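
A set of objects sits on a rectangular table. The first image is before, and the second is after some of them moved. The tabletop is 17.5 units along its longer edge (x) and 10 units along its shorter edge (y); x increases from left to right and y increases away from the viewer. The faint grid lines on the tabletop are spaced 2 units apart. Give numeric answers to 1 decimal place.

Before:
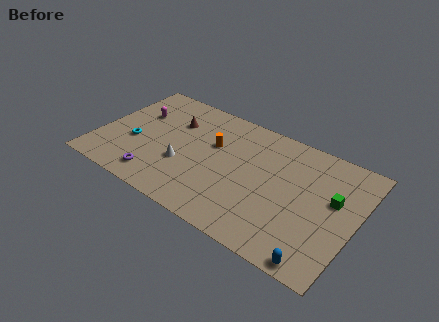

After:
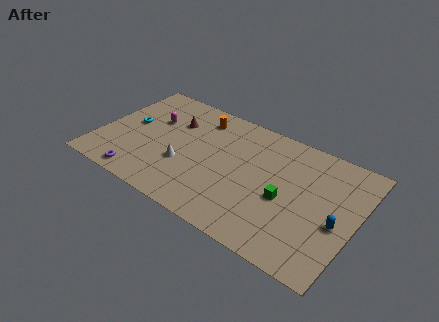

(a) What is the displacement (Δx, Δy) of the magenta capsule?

(1.1, -0.1)

From the two frames, the magenta capsule sits at roughly (2.2, 6.6) before and (3.3, 6.5) after.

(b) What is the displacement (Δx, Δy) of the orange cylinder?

(-1.3, 1.9)

From the two frames, the orange cylinder sits at roughly (7.6, 6.3) before and (6.3, 8.2) after.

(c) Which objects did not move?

the white cone and the brown cone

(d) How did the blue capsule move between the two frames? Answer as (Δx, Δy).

(0.7, 3.4)

From the two frames, the blue capsule sits at roughly (15.7, 0.8) before and (16.4, 4.2) after.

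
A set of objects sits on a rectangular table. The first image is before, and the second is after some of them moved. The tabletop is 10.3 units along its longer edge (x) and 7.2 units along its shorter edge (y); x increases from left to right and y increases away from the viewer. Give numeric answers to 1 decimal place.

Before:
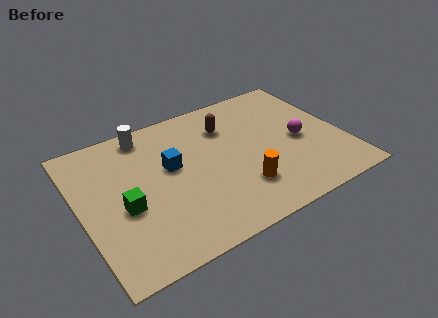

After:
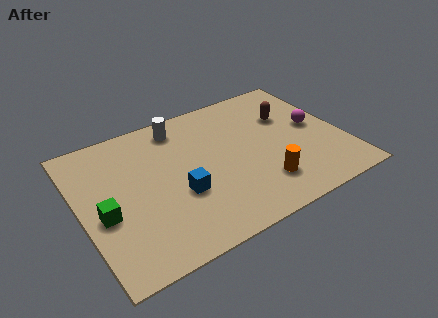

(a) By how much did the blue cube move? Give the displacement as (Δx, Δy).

(0.1, -1.5)

From the two frames, the blue cube sits at roughly (3.6, 4.2) before and (3.7, 2.7) after.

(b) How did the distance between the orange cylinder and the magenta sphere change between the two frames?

+0.3

Before: roughly 3.0 units apart; after: 3.3. That's 0.3 units further apart.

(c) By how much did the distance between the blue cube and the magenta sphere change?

+0.6

The distance was about 5.1 in the first image and 5.7 in the second, so they moved 0.6 units further apart.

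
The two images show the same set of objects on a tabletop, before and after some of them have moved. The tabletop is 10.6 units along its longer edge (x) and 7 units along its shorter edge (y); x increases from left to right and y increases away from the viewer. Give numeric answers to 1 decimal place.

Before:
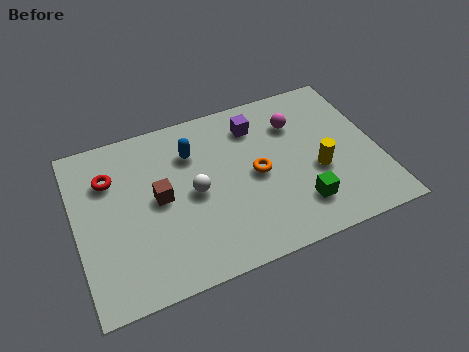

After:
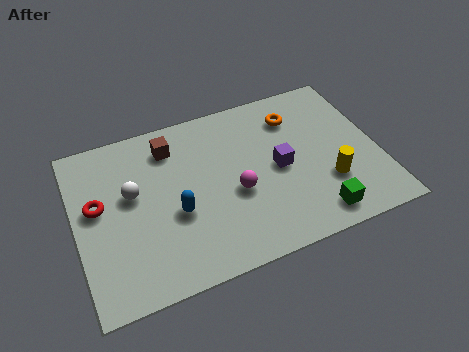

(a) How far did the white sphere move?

2.2

From (4.1, 3.4) to (2.0, 4.1), the white sphere covered √(2.1² + 0.7²) ≈ 2.2 units.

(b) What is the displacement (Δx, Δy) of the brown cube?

(0.6, 2.0)

The brown cube was at about (2.9, 3.6) and moved to about (3.5, 5.6).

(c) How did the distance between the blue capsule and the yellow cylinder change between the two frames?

+0.5

They were about 4.8 units apart before and 5.3 after — 0.5 units further apart.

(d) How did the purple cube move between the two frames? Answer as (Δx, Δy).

(0.6, -2.1)

From the two frames, the purple cube sits at roughly (6.5, 5.5) before and (7.1, 3.4) after.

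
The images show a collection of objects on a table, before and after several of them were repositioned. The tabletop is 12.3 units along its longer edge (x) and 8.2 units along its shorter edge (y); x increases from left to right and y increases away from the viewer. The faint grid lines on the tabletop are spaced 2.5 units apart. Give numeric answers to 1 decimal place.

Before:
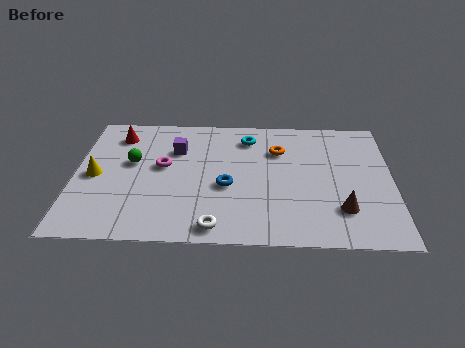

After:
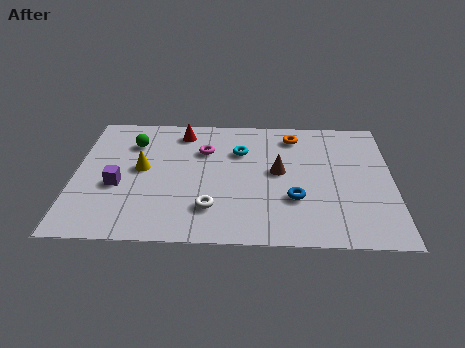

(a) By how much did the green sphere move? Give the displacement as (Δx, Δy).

(0.0, 1.3)

The green sphere was at about (2.2, 4.8) and moved to about (2.2, 6.1).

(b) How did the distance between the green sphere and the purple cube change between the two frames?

+0.9

Before: roughly 1.9 units apart; after: 2.8. That's 0.9 units further apart.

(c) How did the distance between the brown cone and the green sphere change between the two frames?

-2.6

Before: roughly 8.5 units apart; after: 5.9. That's 2.6 units closer together.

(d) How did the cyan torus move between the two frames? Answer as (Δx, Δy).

(-0.3, -0.9)

The cyan torus was at about (6.7, 6.6) and moved to about (6.4, 5.7).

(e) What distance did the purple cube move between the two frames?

3.3

From (3.9, 5.7) to (1.7, 3.3), the purple cube covered √(2.2² + 2.4²) ≈ 3.3 units.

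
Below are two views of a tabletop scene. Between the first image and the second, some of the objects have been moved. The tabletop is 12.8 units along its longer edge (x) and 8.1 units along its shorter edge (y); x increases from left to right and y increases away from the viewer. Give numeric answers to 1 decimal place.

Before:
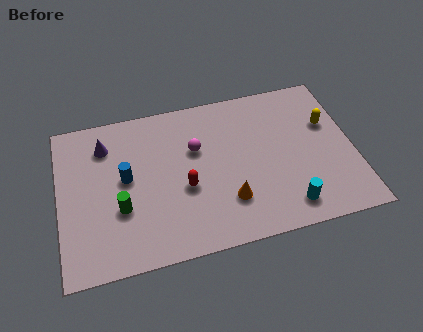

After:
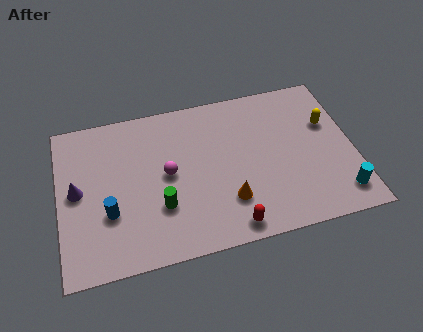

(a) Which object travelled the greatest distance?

the red capsule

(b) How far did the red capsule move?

3.0

From (5.4, 3.3) to (7.2, 0.9), the red capsule covered √(1.8² + 2.4²) ≈ 3.0 units.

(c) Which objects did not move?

the yellow capsule and the orange cone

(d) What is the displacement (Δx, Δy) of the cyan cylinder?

(2.3, 0.1)

The cyan cylinder was at about (9.7, 1.3) and moved to about (12.0, 1.4).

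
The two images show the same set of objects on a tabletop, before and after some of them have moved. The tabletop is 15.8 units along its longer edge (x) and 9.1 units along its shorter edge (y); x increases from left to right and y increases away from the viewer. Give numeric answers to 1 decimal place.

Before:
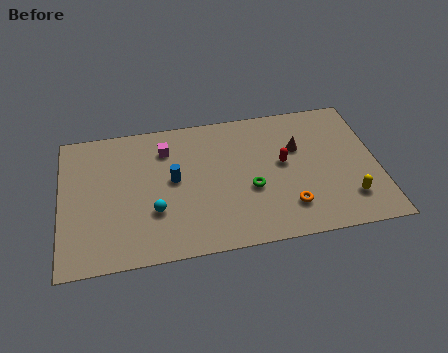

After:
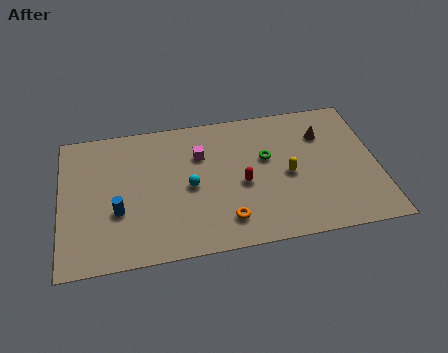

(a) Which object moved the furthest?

the yellow capsule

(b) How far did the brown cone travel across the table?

1.5

The brown cone moved from about (11.9, 5.9) to (13.2, 6.6), a distance of √(1.3² + 0.7²) ≈ 1.5.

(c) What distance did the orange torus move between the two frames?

3.1

The orange torus moved from about (11.2, 2.1) to (8.1, 1.8), a distance of √(3.1² + 0.3²) ≈ 3.1.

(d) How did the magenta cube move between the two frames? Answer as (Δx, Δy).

(1.7, -0.7)

From the two frames, the magenta cube sits at roughly (5.3, 7.0) before and (7.0, 6.3) after.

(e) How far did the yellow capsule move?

3.6

The yellow capsule was near (14.2, 2.1) before and (11.3, 4.2) after, so it travelled √(2.9² + 2.1²) ≈ 3.6 units.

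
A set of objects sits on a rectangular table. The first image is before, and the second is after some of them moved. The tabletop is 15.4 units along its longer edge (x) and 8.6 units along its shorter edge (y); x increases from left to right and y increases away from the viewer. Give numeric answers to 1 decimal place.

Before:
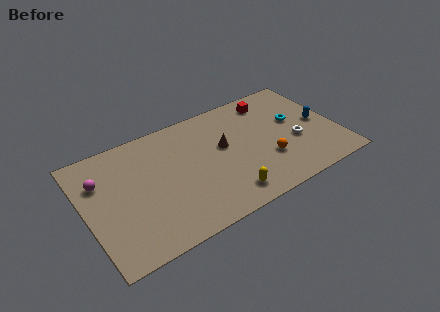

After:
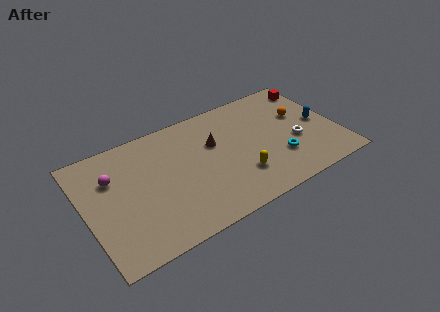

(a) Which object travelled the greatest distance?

the orange sphere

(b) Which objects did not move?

the blue capsule and the white torus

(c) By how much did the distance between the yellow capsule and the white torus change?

-1.3

The distance was about 5.1 in the first image and 3.8 in the second, so they moved 1.3 units closer together.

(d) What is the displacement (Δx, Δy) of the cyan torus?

(-1.4, -2.4)

The cyan torus was at about (13.0, 5.0) and moved to about (11.6, 2.6).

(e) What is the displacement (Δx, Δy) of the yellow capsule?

(1.0, 1.0)

The yellow capsule started near (8.1, 1.4) and ended near (9.1, 2.4).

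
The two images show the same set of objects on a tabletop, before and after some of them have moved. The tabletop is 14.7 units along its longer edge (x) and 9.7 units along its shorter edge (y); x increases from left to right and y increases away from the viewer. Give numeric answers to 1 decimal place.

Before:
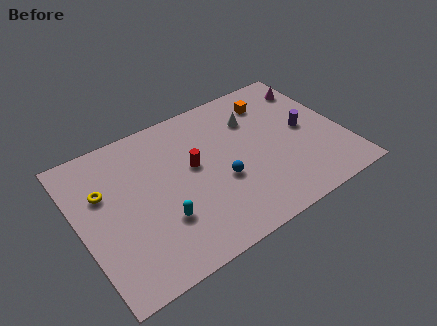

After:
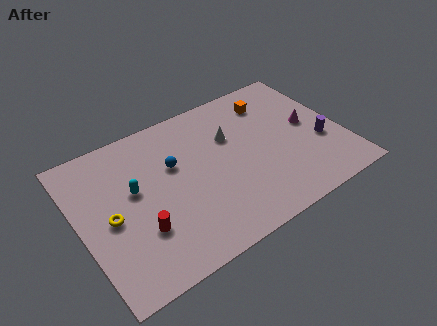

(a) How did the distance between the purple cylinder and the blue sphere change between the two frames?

+3.3

The distance was about 5.1 in the first image and 8.4 in the second, so they moved 3.3 units further apart.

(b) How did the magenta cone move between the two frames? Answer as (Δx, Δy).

(-0.7, -2.6)

From the two frames, the magenta cone sits at roughly (13.7, 7.7) before and (13.0, 5.1) after.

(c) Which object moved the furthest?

the red cylinder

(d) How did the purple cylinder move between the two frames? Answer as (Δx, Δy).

(0.7, -1.3)

The purple cylinder was at about (12.7, 4.9) and moved to about (13.4, 3.6).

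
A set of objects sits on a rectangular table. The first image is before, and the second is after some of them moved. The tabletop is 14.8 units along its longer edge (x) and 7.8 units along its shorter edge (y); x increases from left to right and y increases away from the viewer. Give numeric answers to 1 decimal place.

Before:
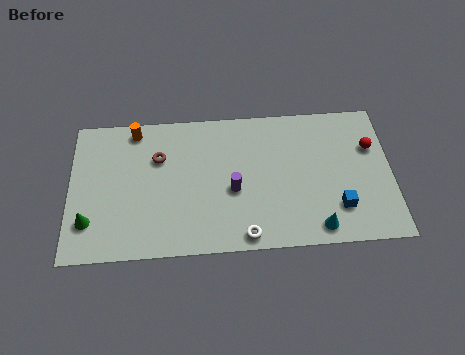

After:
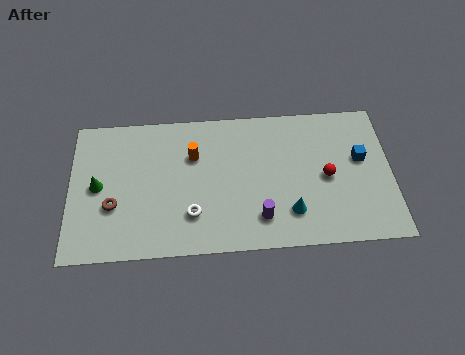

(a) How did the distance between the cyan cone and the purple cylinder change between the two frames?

-3.0

The distance was about 4.4 in the first image and 1.4 in the second, so they moved 3.0 units closer together.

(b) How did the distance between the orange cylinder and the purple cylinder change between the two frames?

-1.1

The distance was about 5.8 in the first image and 4.7 in the second, so they moved 1.1 units closer together.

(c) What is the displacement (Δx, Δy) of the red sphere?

(-2.1, -1.5)

The red sphere was at about (13.9, 5.2) and moved to about (11.8, 3.7).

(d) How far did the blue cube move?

2.8

The blue cube was near (12.3, 2.0) before and (13.4, 4.6) after, so it travelled √(1.1² + 2.6²) ≈ 2.8 units.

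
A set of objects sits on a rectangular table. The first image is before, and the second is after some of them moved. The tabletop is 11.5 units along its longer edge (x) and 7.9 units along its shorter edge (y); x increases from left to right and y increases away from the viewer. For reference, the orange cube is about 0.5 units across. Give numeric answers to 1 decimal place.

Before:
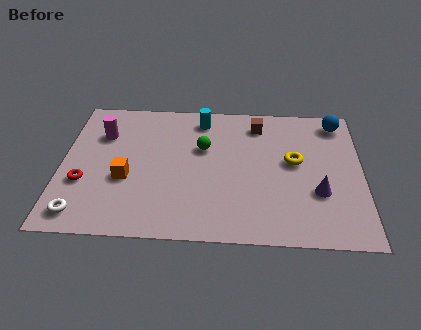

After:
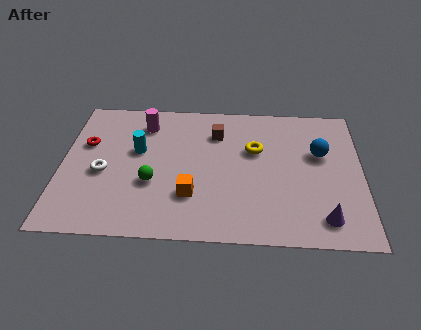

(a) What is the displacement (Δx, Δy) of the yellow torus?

(-1.5, 0.6)

From the two frames, the yellow torus sits at roughly (8.9, 4.4) before and (7.4, 5.0) after.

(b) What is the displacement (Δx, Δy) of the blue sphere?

(-0.7, -1.9)

The blue sphere was at about (10.6, 6.8) and moved to about (9.9, 4.9).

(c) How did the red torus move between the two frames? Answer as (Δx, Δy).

(0.0, 2.2)

From the two frames, the red torus sits at roughly (0.9, 2.8) before and (0.9, 5.0) after.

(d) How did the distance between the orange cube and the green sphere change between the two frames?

-1.9

The distance was about 3.5 in the first image and 1.6 in the second, so they moved 1.9 units closer together.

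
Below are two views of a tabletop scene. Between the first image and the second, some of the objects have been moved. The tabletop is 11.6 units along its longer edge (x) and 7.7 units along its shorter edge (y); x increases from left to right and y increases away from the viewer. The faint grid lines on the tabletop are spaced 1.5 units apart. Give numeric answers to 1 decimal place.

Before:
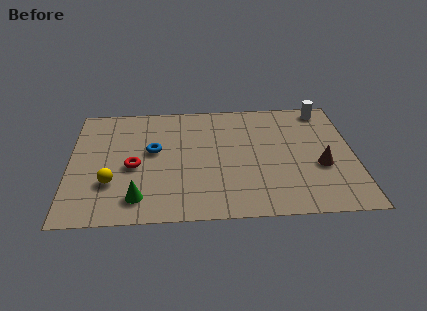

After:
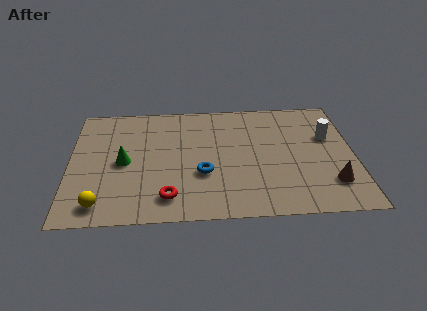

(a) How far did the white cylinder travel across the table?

1.9

The white cylinder was near (10.5, 6.8) before and (10.6, 4.9) after, so it travelled √(0.1² + 1.9²) ≈ 1.9 units.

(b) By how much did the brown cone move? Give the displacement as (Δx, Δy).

(0.4, -1.1)

The brown cone was at about (10.2, 3.0) and moved to about (10.6, 1.9).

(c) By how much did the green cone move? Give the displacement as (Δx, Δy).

(-0.6, 2.3)

The green cone started near (2.8, 1.4) and ended near (2.2, 3.7).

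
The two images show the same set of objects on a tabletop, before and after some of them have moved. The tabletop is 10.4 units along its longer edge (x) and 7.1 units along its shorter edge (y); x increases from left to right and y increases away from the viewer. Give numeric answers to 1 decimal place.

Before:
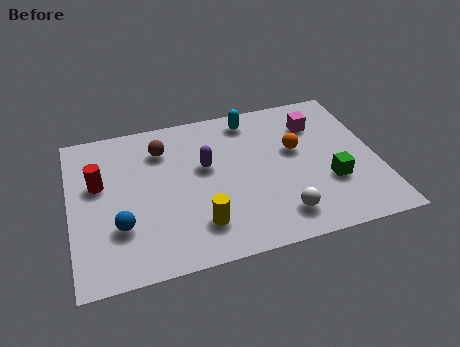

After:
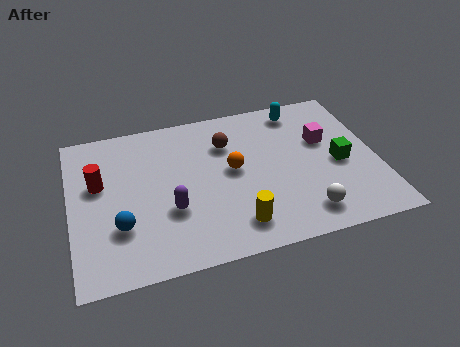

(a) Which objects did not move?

the blue sphere and the red cylinder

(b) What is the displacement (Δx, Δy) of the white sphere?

(0.8, -0.1)

The white sphere started near (6.9, 1.3) and ended near (7.7, 1.2).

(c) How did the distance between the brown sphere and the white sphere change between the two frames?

-1.0

The distance was about 5.5 in the first image and 4.5 in the second, so they moved 1.0 units closer together.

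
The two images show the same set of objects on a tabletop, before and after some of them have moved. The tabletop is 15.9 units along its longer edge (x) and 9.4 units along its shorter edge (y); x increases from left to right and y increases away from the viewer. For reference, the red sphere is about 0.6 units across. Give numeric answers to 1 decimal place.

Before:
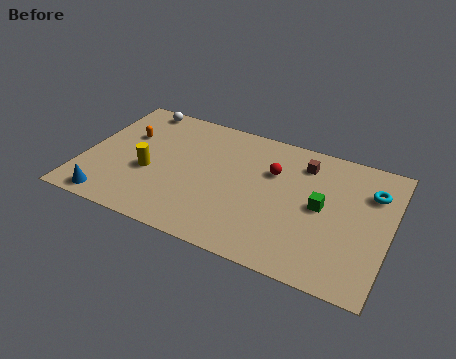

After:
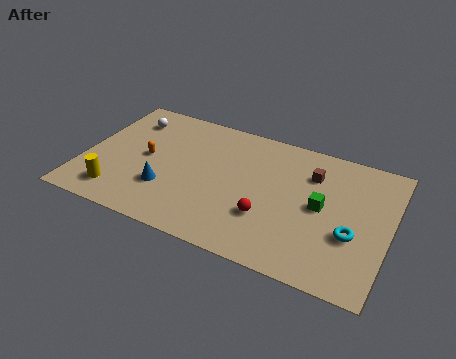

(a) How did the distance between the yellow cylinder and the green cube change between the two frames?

+1.8

The distance was about 9.0 in the first image and 10.8 in the second, so they moved 1.8 units further apart.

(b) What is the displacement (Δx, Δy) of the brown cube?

(0.5, -0.6)

The brown cube started near (11.2, 7.5) and ended near (11.7, 6.9).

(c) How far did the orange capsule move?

1.8

From (2.0, 6.1) to (3.2, 4.8), the orange capsule covered √(1.2² + 1.3²) ≈ 1.8 units.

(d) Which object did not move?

the green cube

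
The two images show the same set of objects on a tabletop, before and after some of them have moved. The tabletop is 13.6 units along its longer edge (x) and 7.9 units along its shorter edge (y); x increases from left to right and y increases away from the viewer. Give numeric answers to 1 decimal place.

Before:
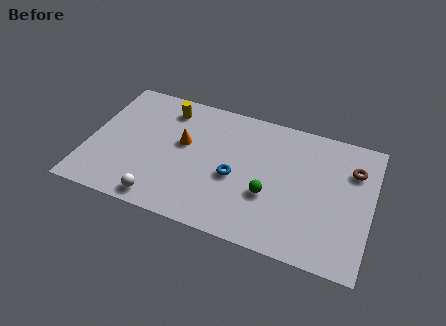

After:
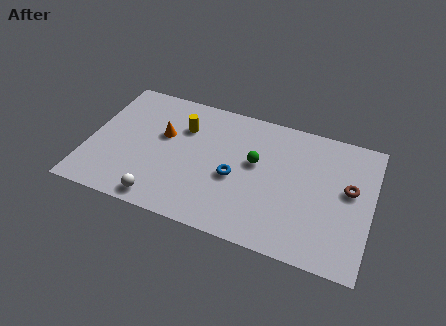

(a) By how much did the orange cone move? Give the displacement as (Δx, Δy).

(-1.0, 0.2)

The orange cone was at about (4.5, 4.6) and moved to about (3.5, 4.8).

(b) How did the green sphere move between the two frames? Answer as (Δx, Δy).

(-0.8, 1.7)

The green sphere started near (8.8, 2.9) and ended near (8.0, 4.6).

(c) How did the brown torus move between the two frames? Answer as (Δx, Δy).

(-0.1, -1.2)

The brown torus was at about (12.6, 5.7) and moved to about (12.5, 4.5).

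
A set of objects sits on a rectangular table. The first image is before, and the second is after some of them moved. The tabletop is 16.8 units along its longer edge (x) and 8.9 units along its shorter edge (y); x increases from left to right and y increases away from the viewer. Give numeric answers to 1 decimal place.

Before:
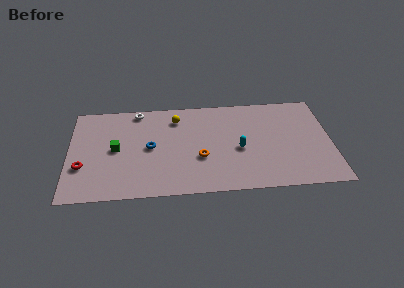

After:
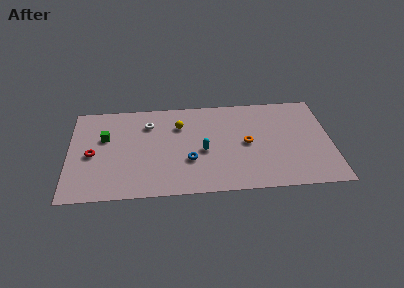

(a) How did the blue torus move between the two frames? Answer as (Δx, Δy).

(2.5, -1.4)

The blue torus was at about (5.2, 4.5) and moved to about (7.7, 3.1).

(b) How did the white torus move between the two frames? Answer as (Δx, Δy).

(0.7, -1.3)

The white torus started near (4.4, 8.0) and ended near (5.1, 6.7).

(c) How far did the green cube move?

1.3

The green cube moved from about (3.0, 4.5) to (2.3, 5.6), a distance of √(0.7² + 1.1²) ≈ 1.3.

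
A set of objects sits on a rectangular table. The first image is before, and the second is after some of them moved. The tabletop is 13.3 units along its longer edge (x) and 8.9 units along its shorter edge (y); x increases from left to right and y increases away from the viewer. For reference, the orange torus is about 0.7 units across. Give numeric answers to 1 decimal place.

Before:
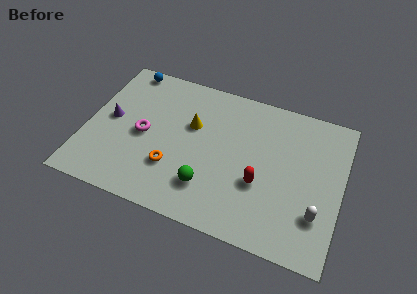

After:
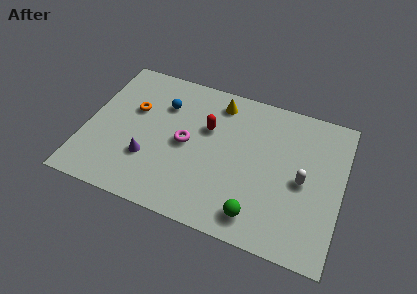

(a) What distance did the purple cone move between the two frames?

2.8

The purple cone moved from about (1.2, 4.6) to (3.4, 2.8), a distance of √(2.2² + 1.8²) ≈ 2.8.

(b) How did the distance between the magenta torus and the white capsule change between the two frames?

-3.3

They were about 9.4 units apart before and 6.1 after — 3.3 units closer together.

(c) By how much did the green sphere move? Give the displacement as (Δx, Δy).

(2.6, -0.8)

The green sphere started near (6.6, 2.2) and ended near (9.2, 1.4).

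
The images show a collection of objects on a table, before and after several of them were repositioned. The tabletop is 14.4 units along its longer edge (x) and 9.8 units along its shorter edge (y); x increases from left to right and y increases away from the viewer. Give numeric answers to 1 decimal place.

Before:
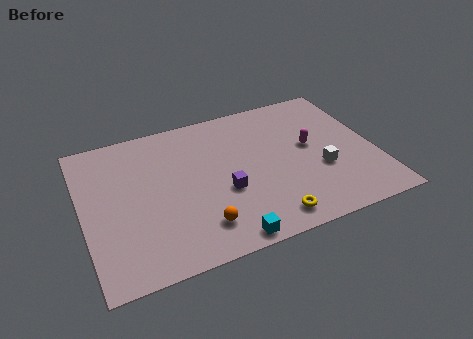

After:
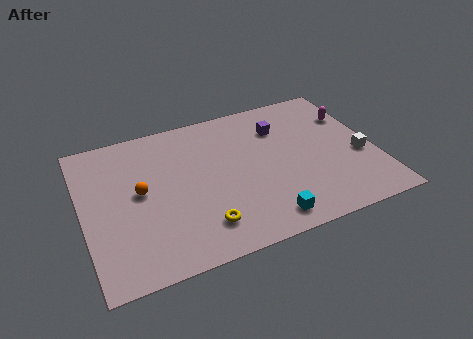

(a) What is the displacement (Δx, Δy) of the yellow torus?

(-3.2, 0.7)

From the two frames, the yellow torus sits at roughly (8.7, 1.3) before and (5.5, 2.0) after.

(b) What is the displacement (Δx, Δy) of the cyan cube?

(2.0, 0.5)

The cyan cube was at about (6.5, 0.8) and moved to about (8.5, 1.3).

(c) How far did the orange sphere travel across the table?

4.1

From (5.4, 2.0) to (2.8, 5.2), the orange sphere covered √(2.6² + 3.2²) ≈ 4.1 units.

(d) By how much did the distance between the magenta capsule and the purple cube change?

-1.2

They were about 4.8 units apart before and 3.6 after — 1.2 units closer together.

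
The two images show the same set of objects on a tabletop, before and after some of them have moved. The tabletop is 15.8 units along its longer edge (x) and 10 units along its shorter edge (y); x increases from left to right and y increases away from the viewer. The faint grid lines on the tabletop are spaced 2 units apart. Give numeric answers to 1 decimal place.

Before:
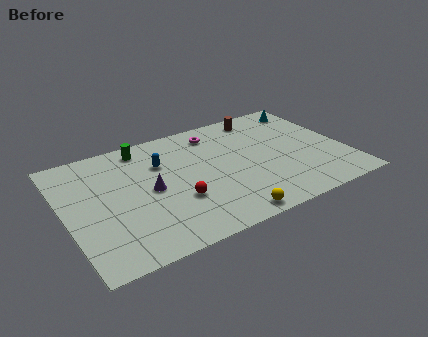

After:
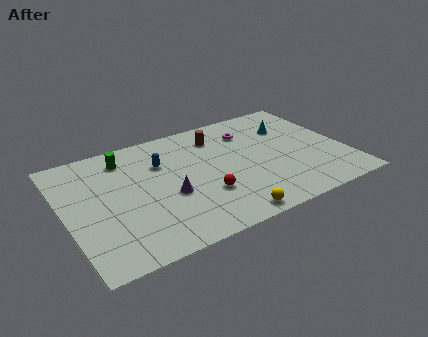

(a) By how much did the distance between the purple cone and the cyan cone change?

-2.3

They were about 10.4 units apart before and 8.1 after — 2.3 units closer together.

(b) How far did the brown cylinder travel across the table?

2.8

From (11.7, 8.7) to (9.0, 7.9), the brown cylinder covered √(2.7² + 0.8²) ≈ 2.8 units.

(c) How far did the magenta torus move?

2.0

The magenta torus was near (8.9, 8.3) before and (10.8, 7.6) after, so it travelled √(1.9² + 0.7²) ≈ 2.0 units.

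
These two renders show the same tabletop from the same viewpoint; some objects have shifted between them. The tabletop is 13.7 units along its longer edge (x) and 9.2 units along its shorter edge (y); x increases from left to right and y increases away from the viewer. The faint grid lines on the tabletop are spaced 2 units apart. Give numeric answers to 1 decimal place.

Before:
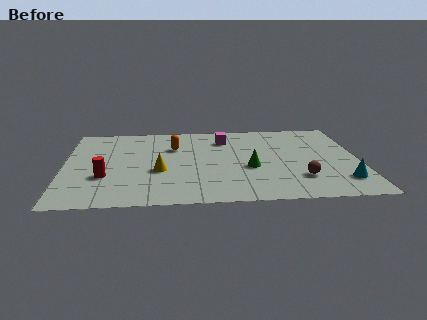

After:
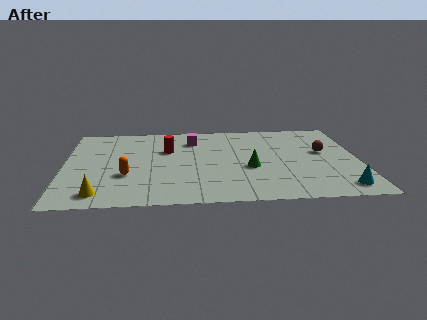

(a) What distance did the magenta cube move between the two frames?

1.5

From (7.5, 7.1) to (6.0, 7.1), the magenta cube covered √(1.5² + 0.0²) ≈ 1.5 units.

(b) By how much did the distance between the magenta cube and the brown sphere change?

+0.6

Before: roughly 5.8 units apart; after: 6.4. That's 0.6 units further apart.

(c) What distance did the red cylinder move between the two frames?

4.1

The red cylinder moved from about (1.9, 3.1) to (4.8, 6.0), a distance of √(2.9² + 2.9²) ≈ 4.1.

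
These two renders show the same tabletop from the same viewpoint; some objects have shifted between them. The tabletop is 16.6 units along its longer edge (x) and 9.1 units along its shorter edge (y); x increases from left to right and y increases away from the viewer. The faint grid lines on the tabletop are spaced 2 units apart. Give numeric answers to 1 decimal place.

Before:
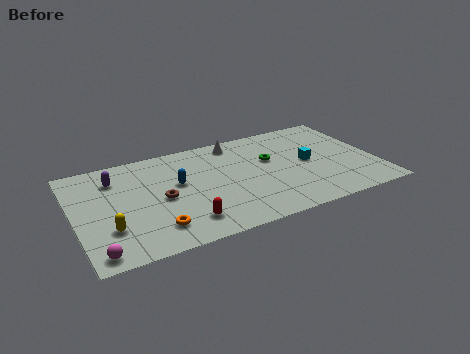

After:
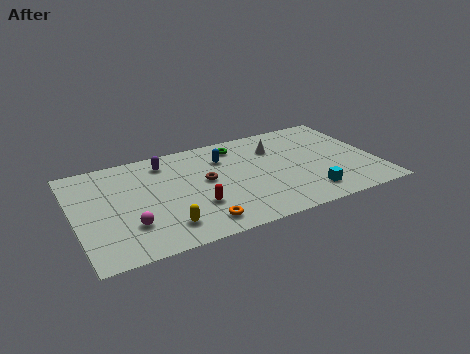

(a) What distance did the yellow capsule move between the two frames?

3.0

The yellow capsule moved from about (1.7, 2.7) to (4.6, 1.8), a distance of √(2.9² + 0.9²) ≈ 3.0.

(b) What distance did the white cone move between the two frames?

2.5

The white cone moved from about (9.2, 7.9) to (11.3, 6.6), a distance of √(2.1² + 1.3²) ≈ 2.5.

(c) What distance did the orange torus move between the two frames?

2.4

From (4.1, 1.9) to (6.4, 1.4), the orange torus covered √(2.3² + 0.5²) ≈ 2.4 units.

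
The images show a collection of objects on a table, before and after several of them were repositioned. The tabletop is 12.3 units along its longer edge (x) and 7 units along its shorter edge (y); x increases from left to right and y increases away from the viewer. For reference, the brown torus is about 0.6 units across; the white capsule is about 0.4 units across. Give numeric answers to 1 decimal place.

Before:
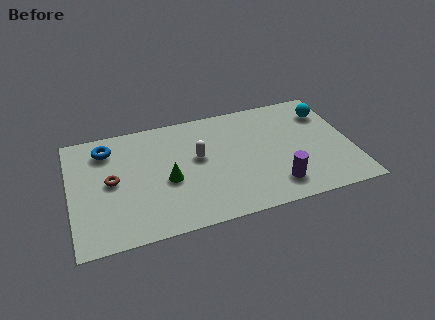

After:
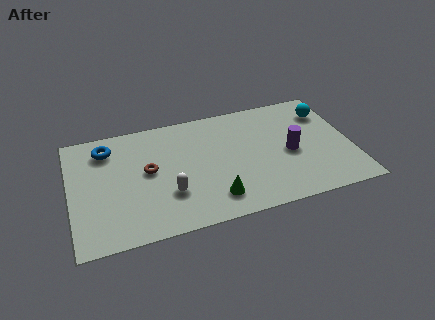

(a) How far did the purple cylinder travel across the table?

2.0

The purple cylinder was near (8.8, 1.4) before and (9.6, 3.2) after, so it travelled √(0.8² + 1.8²) ≈ 2.0 units.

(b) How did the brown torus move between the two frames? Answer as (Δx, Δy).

(1.6, 0.2)

From the two frames, the brown torus sits at roughly (1.8, 3.6) before and (3.4, 3.8) after.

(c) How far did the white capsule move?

2.3

The white capsule was near (5.6, 4.0) before and (4.2, 2.2) after, so it travelled √(1.4² + 1.8²) ≈ 2.3 units.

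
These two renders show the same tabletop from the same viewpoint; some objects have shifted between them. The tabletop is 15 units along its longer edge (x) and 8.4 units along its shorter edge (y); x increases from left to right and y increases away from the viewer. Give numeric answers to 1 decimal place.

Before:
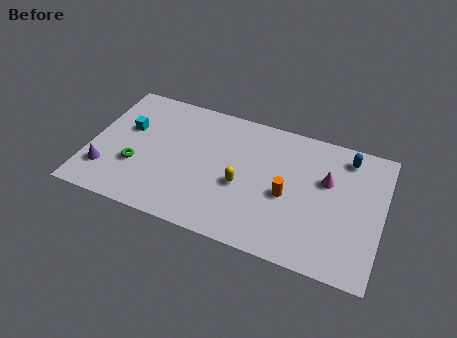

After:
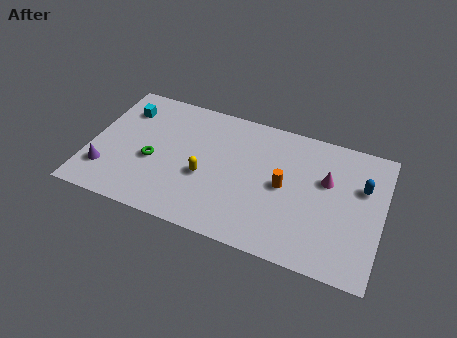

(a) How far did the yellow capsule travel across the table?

1.9

From (7.9, 3.5) to (6.0, 3.4), the yellow capsule covered √(1.9² + 0.1²) ≈ 1.9 units.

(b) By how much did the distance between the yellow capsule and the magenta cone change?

+1.8

Before: roughly 4.6 units apart; after: 6.4. That's 1.8 units further apart.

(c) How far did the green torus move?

1.0

From (2.5, 2.9) to (3.3, 3.5), the green torus covered √(0.8² + 0.6²) ≈ 1.0 units.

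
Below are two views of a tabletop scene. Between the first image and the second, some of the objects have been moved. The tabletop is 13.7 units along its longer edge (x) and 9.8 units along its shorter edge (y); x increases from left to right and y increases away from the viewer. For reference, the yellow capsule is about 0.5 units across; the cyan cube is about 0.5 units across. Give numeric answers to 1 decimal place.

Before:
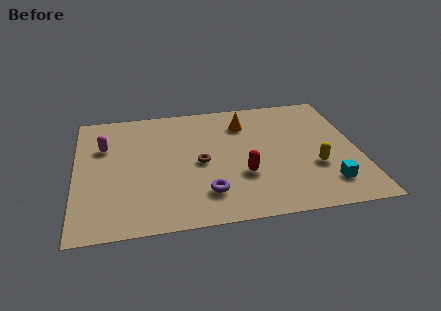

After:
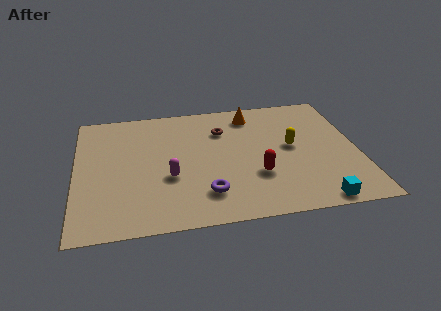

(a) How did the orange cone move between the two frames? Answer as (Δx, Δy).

(0.4, 0.7)

The orange cone was at about (8.3, 7.5) and moved to about (8.7, 8.2).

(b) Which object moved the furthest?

the magenta capsule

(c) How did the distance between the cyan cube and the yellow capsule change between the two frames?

+3.0

They were about 1.5 units apart before and 4.5 after — 3.0 units further apart.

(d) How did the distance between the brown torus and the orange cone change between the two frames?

-1.8

They were about 3.7 units apart before and 1.9 after — 1.8 units closer together.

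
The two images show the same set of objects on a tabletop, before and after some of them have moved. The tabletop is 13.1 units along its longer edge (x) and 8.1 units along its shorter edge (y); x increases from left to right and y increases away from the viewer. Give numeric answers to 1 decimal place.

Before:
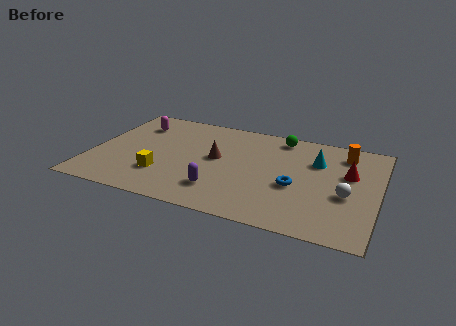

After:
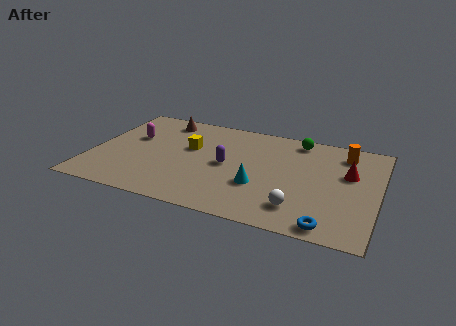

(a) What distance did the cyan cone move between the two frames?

3.7

From (10.2, 5.6) to (7.8, 2.8), the cyan cone covered √(2.4² + 2.8²) ≈ 3.7 units.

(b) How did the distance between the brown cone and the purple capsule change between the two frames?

+1.9

They were about 2.5 units apart before and 4.4 after — 1.9 units further apart.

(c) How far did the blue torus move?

3.0

From (9.4, 3.3) to (11.1, 0.8), the blue torus covered √(1.7² + 2.5²) ≈ 3.0 units.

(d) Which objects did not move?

the orange cylinder and the red cone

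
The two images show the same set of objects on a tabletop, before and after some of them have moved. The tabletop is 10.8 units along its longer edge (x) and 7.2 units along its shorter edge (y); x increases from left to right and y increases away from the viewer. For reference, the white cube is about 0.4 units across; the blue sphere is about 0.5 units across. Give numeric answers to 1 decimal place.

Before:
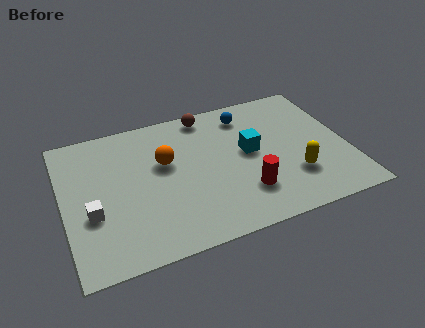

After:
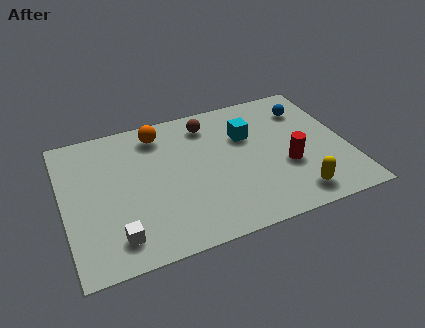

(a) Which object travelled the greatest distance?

the blue sphere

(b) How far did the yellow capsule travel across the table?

1.0

The yellow capsule moved from about (8.6, 2.1) to (8.5, 1.1), a distance of √(0.1² + 1.0²) ≈ 1.0.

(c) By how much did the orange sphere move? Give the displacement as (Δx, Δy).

(-0.1, 1.6)

The orange sphere started near (3.9, 4.4) and ended near (3.8, 6.0).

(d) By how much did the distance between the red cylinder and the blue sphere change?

-1.0

They were about 4.0 units apart before and 3.0 after — 1.0 units closer together.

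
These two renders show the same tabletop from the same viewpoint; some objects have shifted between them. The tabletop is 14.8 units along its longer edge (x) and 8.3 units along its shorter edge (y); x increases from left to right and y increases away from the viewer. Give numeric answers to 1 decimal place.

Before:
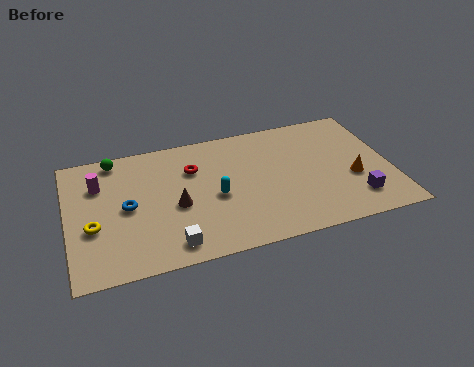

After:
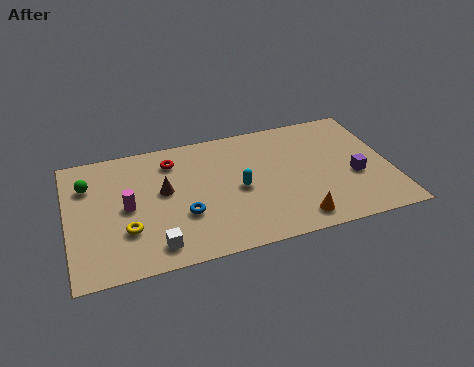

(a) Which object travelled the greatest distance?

the orange cone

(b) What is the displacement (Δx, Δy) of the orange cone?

(-2.8, -2.0)

The orange cone started near (13.0, 3.2) and ended near (10.2, 1.2).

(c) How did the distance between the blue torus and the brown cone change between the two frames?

-0.3

They were about 2.3 units apart before and 2.0 after — 0.3 units closer together.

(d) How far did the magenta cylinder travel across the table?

2.2

The magenta cylinder moved from about (1.5, 5.9) to (2.7, 4.1), a distance of √(1.2² + 1.8²) ≈ 2.2.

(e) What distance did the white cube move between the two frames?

0.7

The white cube was near (4.5, 1.2) before and (3.8, 1.3) after, so it travelled √(0.7² + 0.1²) ≈ 0.7 units.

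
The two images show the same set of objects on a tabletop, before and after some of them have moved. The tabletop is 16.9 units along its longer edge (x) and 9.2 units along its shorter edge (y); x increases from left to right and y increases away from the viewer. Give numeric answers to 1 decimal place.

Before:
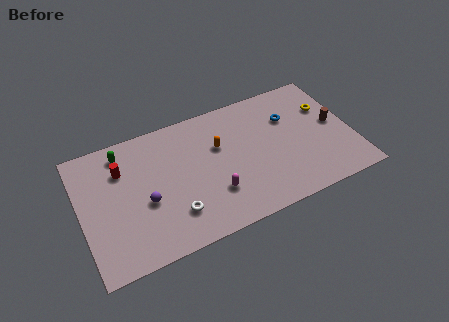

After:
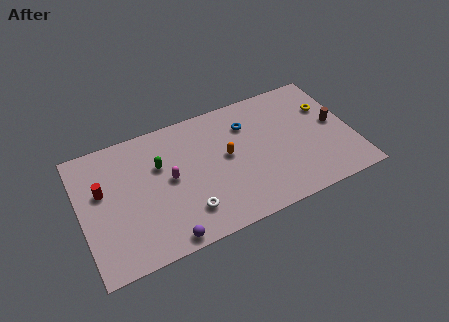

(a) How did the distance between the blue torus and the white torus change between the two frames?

-2.3

Before: roughly 8.7 units apart; after: 6.4. That's 2.3 units closer together.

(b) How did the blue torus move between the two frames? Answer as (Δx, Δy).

(-2.6, 0.5)

From the two frames, the blue torus sits at roughly (13.2, 6.3) before and (10.6, 6.8) after.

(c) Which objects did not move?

the yellow torus and the brown cylinder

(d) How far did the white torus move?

0.8

The white torus moved from about (5.5, 2.3) to (6.3, 2.1), a distance of √(0.8² + 0.2²) ≈ 0.8.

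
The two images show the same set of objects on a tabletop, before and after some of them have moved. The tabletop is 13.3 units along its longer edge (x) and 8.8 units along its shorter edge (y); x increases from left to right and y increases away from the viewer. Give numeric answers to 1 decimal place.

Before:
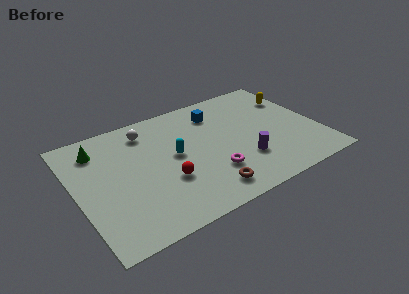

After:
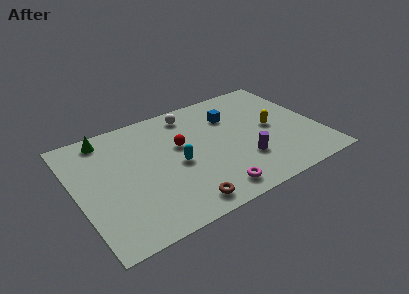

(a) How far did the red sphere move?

2.5

The red sphere moved from about (4.7, 3.1) to (5.8, 5.3), a distance of √(1.1² + 2.2²) ≈ 2.5.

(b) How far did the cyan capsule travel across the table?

0.7

The cyan capsule moved from about (5.4, 4.7) to (5.4, 4.0), a distance of √(0.0² + 0.7²) ≈ 0.7.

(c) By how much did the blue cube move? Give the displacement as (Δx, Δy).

(0.7, -0.6)

The blue cube started near (8.1, 6.9) and ended near (8.8, 6.3).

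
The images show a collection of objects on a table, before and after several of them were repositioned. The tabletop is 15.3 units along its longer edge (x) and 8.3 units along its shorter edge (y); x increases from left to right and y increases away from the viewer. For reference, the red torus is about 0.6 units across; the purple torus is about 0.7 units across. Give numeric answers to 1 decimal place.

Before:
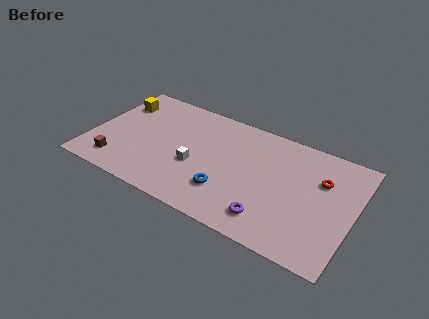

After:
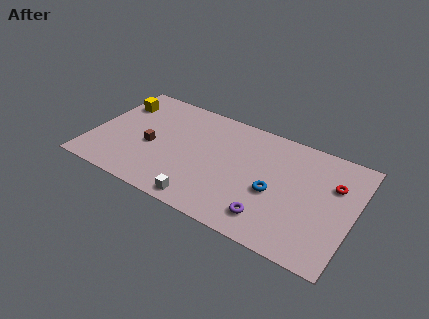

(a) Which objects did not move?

the purple torus and the yellow cube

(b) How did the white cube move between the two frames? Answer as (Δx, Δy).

(0.8, -2.4)

From the two frames, the white cube sits at roughly (6.2, 3.3) before and (7.0, 0.9) after.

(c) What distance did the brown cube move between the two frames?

2.7

From (1.8, 1.5) to (3.5, 3.6), the brown cube covered √(1.7² + 2.1²) ≈ 2.7 units.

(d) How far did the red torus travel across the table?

0.7

The red torus moved from about (13.3, 5.6) to (14.0, 5.6), a distance of √(0.7² + 0.0²) ≈ 0.7.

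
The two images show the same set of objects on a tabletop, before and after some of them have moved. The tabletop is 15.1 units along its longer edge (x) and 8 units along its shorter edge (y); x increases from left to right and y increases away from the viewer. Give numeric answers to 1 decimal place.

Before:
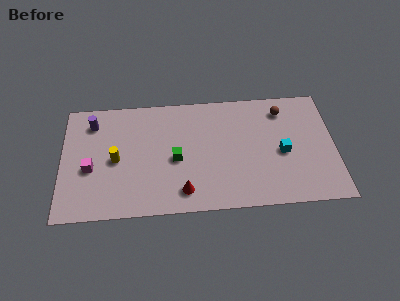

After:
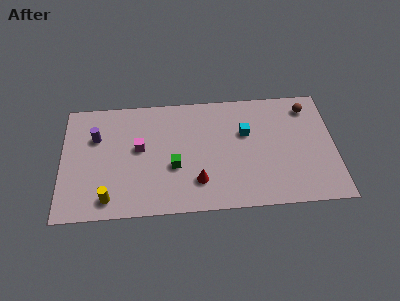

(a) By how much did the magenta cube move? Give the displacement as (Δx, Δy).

(2.7, 1.2)

The magenta cube started near (1.6, 3.3) and ended near (4.3, 4.5).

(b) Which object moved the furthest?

the magenta cube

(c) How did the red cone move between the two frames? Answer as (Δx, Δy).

(0.8, 0.6)

From the two frames, the red cone sits at roughly (6.7, 1.4) before and (7.5, 2.0) after.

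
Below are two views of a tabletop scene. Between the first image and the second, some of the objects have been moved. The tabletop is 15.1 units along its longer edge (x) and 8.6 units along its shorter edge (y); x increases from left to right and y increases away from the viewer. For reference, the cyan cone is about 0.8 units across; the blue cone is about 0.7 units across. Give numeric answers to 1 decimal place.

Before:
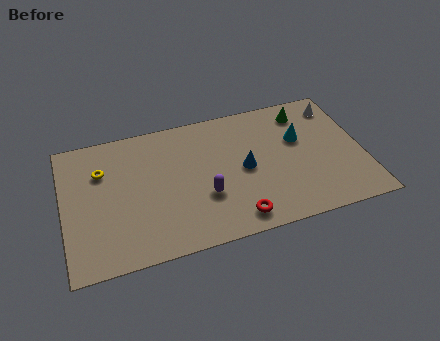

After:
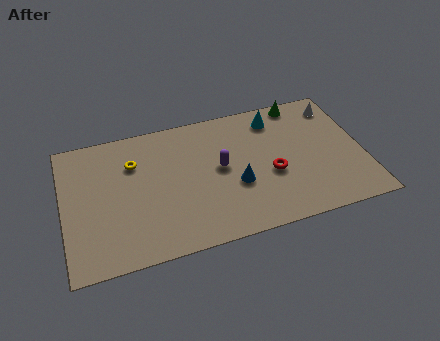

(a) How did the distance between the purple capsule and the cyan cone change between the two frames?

-1.6

Before: roughly 5.5 units apart; after: 3.9. That's 1.6 units closer together.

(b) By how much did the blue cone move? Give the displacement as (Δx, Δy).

(-0.5, -0.9)

The blue cone was at about (9.1, 4.2) and moved to about (8.6, 3.3).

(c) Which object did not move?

the white cone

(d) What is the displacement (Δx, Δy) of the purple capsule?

(0.9, 1.6)

The purple capsule was at about (7.0, 3.0) and moved to about (7.9, 4.6).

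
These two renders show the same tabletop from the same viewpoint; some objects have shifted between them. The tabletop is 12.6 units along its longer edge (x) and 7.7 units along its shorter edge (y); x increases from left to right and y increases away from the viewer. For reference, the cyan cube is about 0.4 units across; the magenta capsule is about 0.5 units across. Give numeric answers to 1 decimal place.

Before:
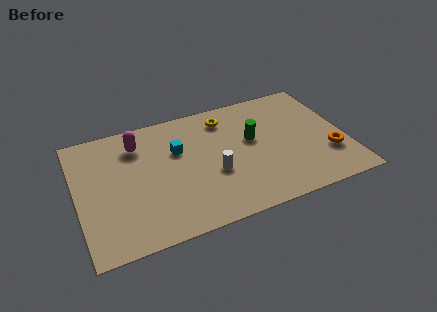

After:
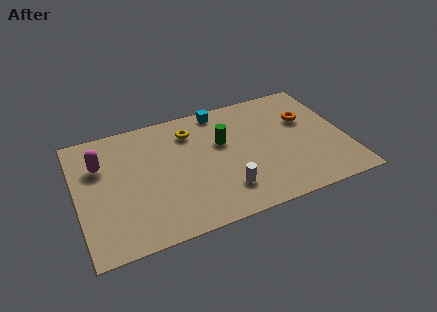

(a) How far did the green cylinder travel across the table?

1.4

The green cylinder was near (8.3, 4.5) before and (6.9, 4.8) after, so it travelled √(1.4² + 0.3²) ≈ 1.4 units.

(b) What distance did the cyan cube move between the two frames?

2.9

The cyan cube was near (4.8, 5.0) before and (7.0, 6.9) after, so it travelled √(2.2² + 1.9²) ≈ 2.9 units.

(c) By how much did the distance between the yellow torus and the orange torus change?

-0.5

The distance was about 6.0 in the first image and 5.5 in the second, so they moved 0.5 units closer together.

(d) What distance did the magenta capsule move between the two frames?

1.9

From (3.0, 6.0) to (1.2, 5.3), the magenta capsule covered √(1.8² + 0.7²) ≈ 1.9 units.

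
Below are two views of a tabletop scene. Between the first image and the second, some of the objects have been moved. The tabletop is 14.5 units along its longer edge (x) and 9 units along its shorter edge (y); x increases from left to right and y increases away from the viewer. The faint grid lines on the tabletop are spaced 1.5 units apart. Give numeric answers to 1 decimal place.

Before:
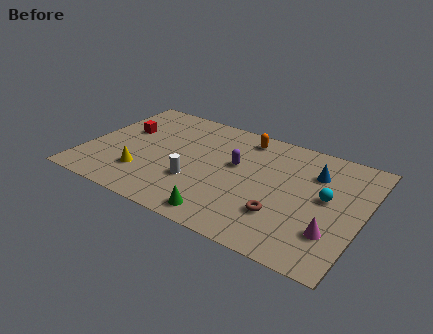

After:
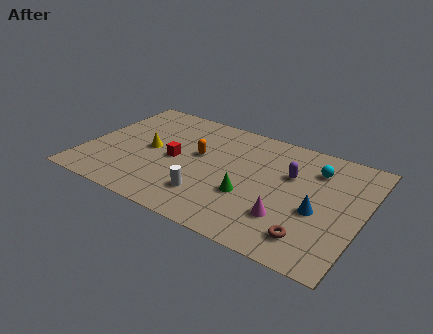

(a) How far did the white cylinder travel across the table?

1.1

The white cylinder was near (6.0, 3.0) before and (6.8, 2.2) after, so it travelled √(0.8² + 0.8²) ≈ 1.1 units.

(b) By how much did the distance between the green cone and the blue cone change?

-3.2

They were about 6.7 units apart before and 3.5 after — 3.2 units closer together.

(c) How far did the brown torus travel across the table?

1.8

The brown torus was near (10.6, 2.6) before and (12.2, 1.7) after, so it travelled √(1.6² + 0.9²) ≈ 1.8 units.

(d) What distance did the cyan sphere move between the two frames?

2.1

The cyan sphere moved from about (12.6, 4.9) to (11.8, 6.8), a distance of √(0.8² + 1.9²) ≈ 2.1.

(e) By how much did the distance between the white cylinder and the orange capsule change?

-1.9

Before: roughly 5.1 units apart; after: 3.2. That's 1.9 units closer together.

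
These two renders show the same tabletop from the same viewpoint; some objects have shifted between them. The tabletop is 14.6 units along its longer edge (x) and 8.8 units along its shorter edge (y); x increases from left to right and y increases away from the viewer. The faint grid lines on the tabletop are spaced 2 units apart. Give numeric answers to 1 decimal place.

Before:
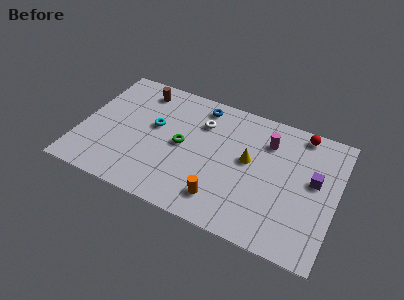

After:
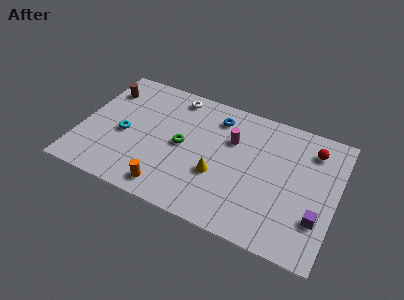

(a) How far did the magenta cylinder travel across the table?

2.1

The magenta cylinder moved from about (10.5, 6.6) to (8.5, 5.9), a distance of √(2.0² + 0.7²) ≈ 2.1.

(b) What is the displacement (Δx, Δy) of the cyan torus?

(-1.6, -1.2)

The cyan torus started near (4.1, 5.1) and ended near (2.5, 3.9).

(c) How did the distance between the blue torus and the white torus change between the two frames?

+1.4

The distance was about 1.2 in the first image and 2.6 in the second, so they moved 1.4 units further apart.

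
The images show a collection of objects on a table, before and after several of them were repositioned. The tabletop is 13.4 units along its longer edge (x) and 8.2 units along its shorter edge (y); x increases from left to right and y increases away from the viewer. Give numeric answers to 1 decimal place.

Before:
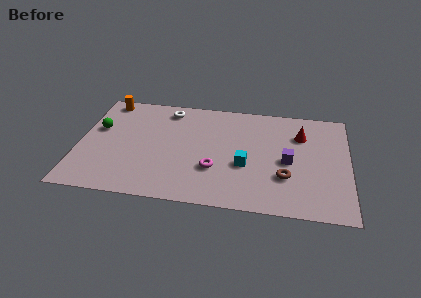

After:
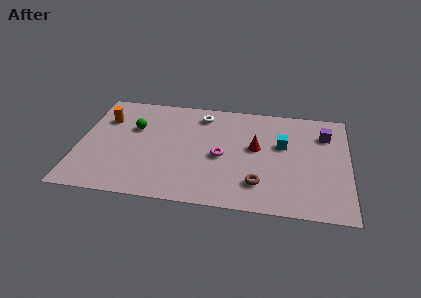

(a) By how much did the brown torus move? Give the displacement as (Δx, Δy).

(-1.3, -0.7)

The brown torus started near (10.3, 2.6) and ended near (9.0, 1.9).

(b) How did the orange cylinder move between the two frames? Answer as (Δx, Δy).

(0.0, -1.5)

The orange cylinder was at about (1.2, 7.3) and moved to about (1.2, 5.8).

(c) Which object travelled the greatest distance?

the purple cube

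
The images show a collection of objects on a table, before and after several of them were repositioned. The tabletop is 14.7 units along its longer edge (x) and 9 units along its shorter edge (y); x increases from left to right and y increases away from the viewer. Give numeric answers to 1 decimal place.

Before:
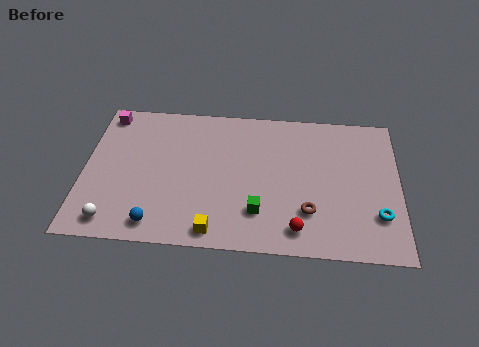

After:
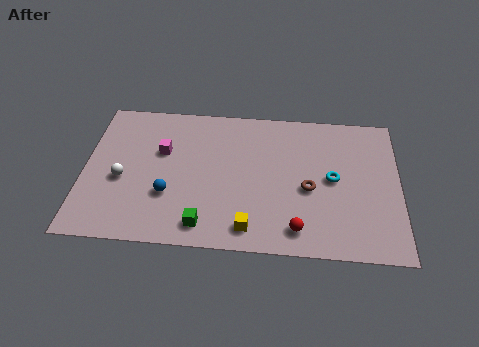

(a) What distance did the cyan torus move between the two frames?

3.0

The cyan torus was near (13.7, 2.5) before and (11.6, 4.6) after, so it travelled √(2.1² + 2.1²) ≈ 3.0 units.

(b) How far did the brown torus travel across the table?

1.4

The brown torus moved from about (10.5, 2.5) to (10.5, 3.9), a distance of √(0.0² + 1.4²) ≈ 1.4.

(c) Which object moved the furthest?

the magenta cube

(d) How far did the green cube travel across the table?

2.7

From (8.2, 2.3) to (5.7, 1.3), the green cube covered √(2.5² + 1.0²) ≈ 2.7 units.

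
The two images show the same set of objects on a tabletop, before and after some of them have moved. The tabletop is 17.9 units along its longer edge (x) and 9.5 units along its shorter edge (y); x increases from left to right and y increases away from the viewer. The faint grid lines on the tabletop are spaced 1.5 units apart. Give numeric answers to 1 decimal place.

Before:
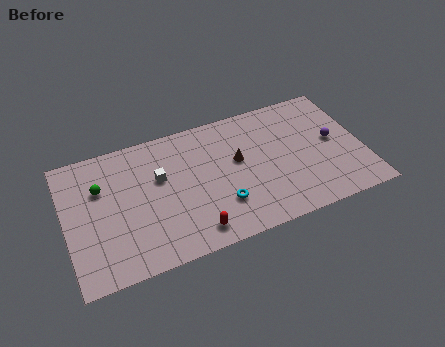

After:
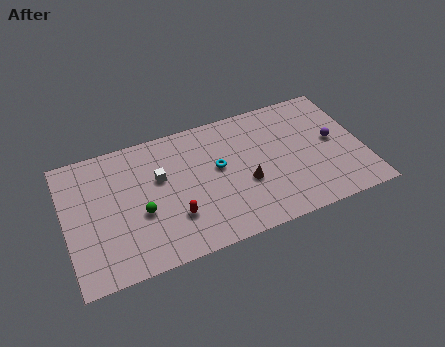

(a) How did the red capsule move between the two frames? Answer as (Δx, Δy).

(-1.0, 1.4)

The red capsule started near (7.3, 1.4) and ended near (6.3, 2.8).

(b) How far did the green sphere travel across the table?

3.4

The green sphere moved from about (2.2, 6.4) to (4.4, 3.8), a distance of √(2.2² + 2.6²) ≈ 3.4.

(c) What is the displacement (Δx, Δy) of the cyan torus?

(0.1, 2.7)

The cyan torus was at about (9.1, 2.7) and moved to about (9.2, 5.4).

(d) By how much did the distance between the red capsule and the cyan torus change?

+1.7

They were about 2.2 units apart before and 3.9 after — 1.7 units further apart.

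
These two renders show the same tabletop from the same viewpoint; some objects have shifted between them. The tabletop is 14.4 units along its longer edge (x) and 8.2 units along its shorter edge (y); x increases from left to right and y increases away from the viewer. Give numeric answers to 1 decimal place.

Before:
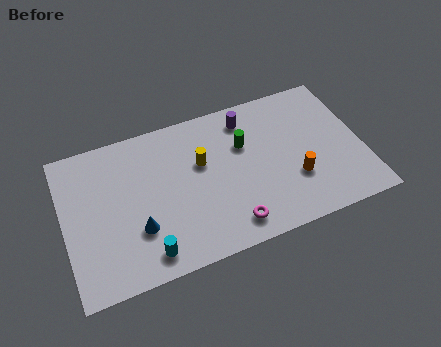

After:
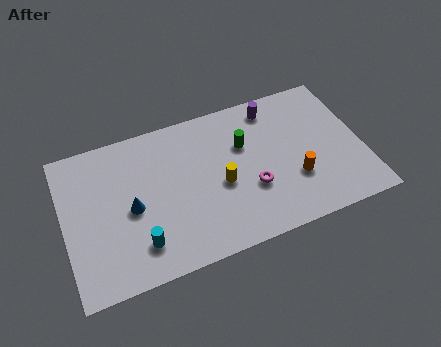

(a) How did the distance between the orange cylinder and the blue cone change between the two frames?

+0.3

The distance was about 7.6 in the first image and 7.9 in the second, so they moved 0.3 units further apart.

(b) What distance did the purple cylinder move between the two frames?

1.3

The purple cylinder moved from about (9.1, 6.8) to (10.4, 7.0), a distance of √(1.3² + 0.2²) ≈ 1.3.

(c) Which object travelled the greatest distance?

the magenta torus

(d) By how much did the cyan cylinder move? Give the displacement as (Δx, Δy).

(-0.3, 0.6)

The cyan cylinder was at about (3.7, 1.2) and moved to about (3.4, 1.8).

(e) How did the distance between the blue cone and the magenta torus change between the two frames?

+1.3

They were about 4.5 units apart before and 5.8 after — 1.3 units further apart.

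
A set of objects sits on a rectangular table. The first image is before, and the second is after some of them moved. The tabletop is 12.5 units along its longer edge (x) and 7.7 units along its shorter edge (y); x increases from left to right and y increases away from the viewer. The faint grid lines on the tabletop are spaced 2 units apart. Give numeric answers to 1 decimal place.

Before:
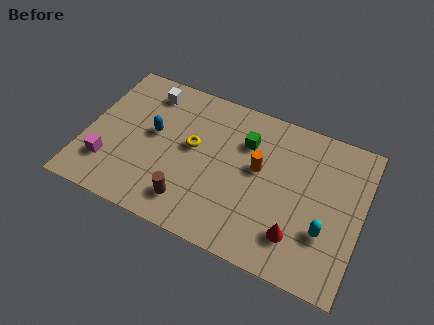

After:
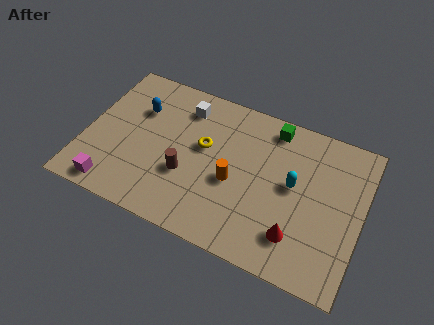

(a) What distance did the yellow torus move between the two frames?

0.5

The yellow torus moved from about (4.8, 4.3) to (5.3, 4.5), a distance of √(0.5² + 0.2²) ≈ 0.5.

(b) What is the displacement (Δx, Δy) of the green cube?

(1.1, 1.2)

From the two frames, the green cube sits at roughly (7.1, 5.5) before and (8.2, 6.7) after.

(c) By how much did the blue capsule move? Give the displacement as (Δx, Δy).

(-0.8, 1.0)

The blue capsule was at about (3.0, 4.3) and moved to about (2.2, 5.3).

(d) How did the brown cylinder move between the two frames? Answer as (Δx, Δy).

(-0.3, 1.3)

From the two frames, the brown cylinder sits at roughly (5.0, 1.5) before and (4.7, 2.8) after.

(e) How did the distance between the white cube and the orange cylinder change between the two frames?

-1.8

Before: roughly 5.7 units apart; after: 3.9. That's 1.8 units closer together.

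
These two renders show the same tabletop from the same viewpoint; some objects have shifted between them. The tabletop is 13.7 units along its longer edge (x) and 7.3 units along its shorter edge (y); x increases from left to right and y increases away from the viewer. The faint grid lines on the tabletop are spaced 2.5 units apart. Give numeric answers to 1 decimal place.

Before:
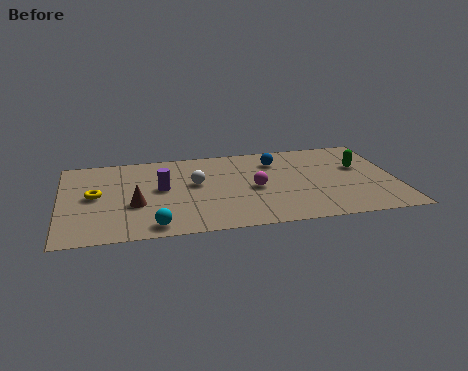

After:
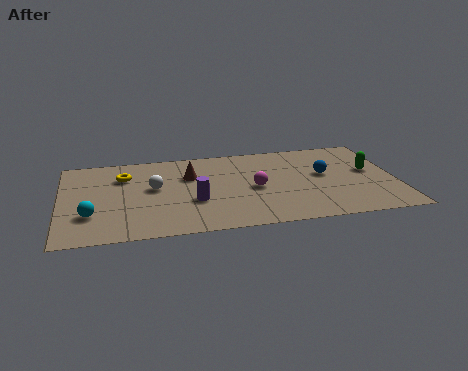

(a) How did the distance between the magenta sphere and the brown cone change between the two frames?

-1.9

They were about 4.9 units apart before and 3.0 after — 1.9 units closer together.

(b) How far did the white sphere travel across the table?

1.7

From (5.5, 4.2) to (3.8, 4.1), the white sphere covered √(1.7² + 0.1²) ≈ 1.7 units.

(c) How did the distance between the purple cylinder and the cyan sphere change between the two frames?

+1.1

Before: roughly 3.1 units apart; after: 4.2. That's 1.1 units further apart.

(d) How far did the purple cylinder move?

1.8

The purple cylinder was near (4.1, 4.0) before and (5.4, 2.7) after, so it travelled √(1.3² + 1.3²) ≈ 1.8 units.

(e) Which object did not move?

the magenta sphere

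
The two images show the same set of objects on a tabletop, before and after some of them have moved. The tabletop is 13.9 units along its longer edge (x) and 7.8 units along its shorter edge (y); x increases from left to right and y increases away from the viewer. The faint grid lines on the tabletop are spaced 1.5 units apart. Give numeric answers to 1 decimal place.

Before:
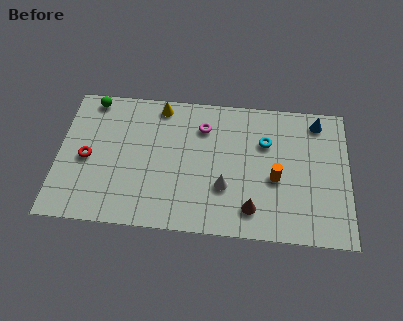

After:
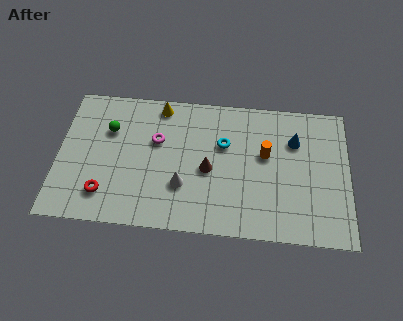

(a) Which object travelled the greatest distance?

the brown cone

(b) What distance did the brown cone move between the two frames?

2.9

From (9.3, 1.5) to (7.2, 3.5), the brown cone covered √(2.1² + 2.0²) ≈ 2.9 units.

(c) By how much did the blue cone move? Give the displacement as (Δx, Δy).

(-1.1, -1.2)

From the two frames, the blue cone sits at roughly (12.4, 6.7) before and (11.3, 5.5) after.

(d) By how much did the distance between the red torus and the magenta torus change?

-2.0

They were about 6.0 units apart before and 4.0 after — 2.0 units closer together.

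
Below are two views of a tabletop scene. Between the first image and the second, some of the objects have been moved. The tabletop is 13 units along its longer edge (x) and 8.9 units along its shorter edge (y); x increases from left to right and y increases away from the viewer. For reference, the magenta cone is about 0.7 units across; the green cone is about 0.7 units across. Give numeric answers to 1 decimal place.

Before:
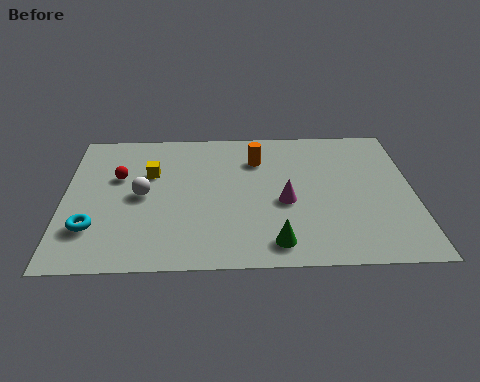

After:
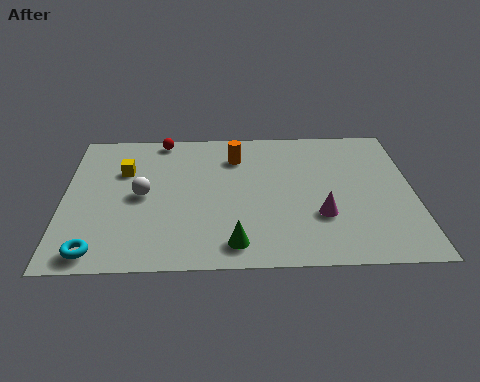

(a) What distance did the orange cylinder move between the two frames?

0.8

The orange cylinder was near (7.2, 6.6) before and (6.4, 6.8) after, so it travelled √(0.8² + 0.2²) ≈ 0.8 units.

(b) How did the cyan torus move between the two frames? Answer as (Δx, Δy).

(0.2, -1.4)

The cyan torus was at about (1.1, 2.4) and moved to about (1.3, 1.0).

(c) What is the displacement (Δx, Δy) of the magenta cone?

(1.3, -0.9)

The magenta cone started near (8.2, 3.8) and ended near (9.5, 2.9).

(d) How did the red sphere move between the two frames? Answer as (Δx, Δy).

(1.6, 2.5)

The red sphere was at about (2.0, 5.6) and moved to about (3.6, 8.1).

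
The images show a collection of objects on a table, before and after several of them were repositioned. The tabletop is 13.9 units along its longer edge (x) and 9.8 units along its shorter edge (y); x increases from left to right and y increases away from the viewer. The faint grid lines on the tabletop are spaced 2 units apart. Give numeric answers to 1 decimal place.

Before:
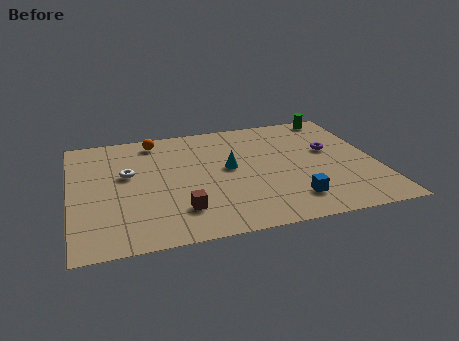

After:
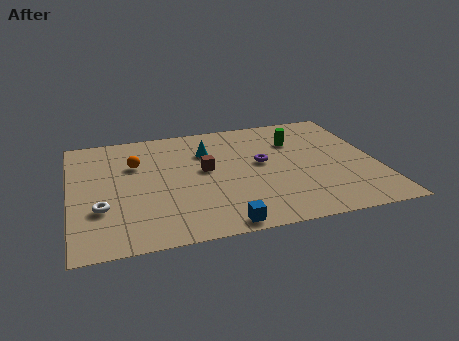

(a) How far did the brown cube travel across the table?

3.4

From (4.8, 2.3) to (6.1, 5.4), the brown cube covered √(1.3² + 3.1²) ≈ 3.4 units.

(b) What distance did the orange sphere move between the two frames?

2.1

The orange sphere moved from about (4.0, 8.5) to (3.0, 6.6), a distance of √(1.0² + 1.9²) ≈ 2.1.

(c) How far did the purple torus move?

3.2

From (11.9, 5.8) to (8.7, 5.4), the purple torus covered √(3.2² + 0.4²) ≈ 3.2 units.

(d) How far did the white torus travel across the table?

2.9

From (2.6, 5.8) to (1.3, 3.2), the white torus covered √(1.3² + 2.6²) ≈ 2.9 units.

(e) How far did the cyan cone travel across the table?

1.9

The cyan cone moved from about (7.2, 5.3) to (6.3, 7.0), a distance of √(0.9² + 1.7²) ≈ 1.9.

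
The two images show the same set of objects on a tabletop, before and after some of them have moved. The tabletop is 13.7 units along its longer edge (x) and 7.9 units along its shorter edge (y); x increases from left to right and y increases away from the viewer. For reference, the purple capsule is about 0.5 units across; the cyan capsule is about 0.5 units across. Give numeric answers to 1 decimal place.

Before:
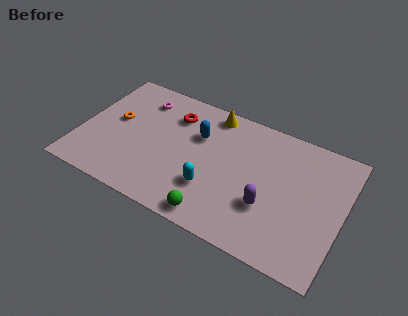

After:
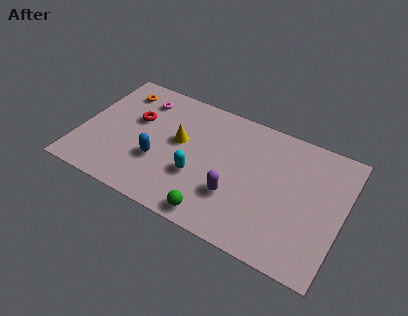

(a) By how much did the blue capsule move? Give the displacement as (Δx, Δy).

(-1.8, -2.5)

From the two frames, the blue capsule sits at roughly (6.0, 5.3) before and (4.2, 2.8) after.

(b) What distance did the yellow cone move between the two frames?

2.9

From (6.5, 7.0) to (5.1, 4.5), the yellow cone covered √(1.4² + 2.5²) ≈ 2.9 units.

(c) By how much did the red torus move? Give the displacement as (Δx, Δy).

(-1.9, -1.1)

The red torus started near (4.6, 6.0) and ended near (2.7, 4.9).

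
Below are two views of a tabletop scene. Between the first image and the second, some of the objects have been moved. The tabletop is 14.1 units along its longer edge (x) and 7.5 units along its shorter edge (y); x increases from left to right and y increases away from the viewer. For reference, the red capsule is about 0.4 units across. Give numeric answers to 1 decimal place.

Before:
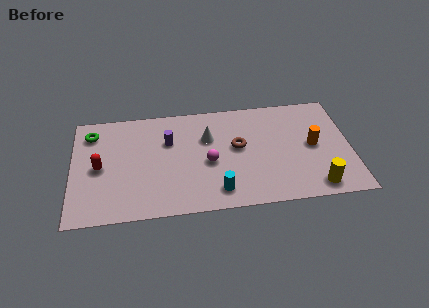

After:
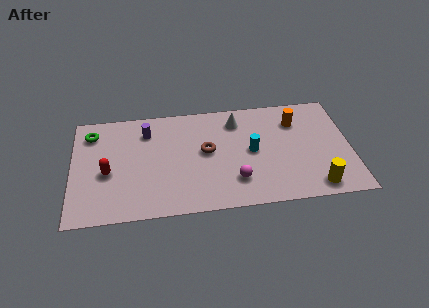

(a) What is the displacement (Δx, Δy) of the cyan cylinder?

(1.8, 2.5)

From the two frames, the cyan cylinder sits at roughly (7.3, 1.3) before and (9.1, 3.8) after.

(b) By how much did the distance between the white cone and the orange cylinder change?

-2.4

They were about 5.4 units apart before and 3.0 after — 2.4 units closer together.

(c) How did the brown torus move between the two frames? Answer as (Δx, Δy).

(-1.6, -0.1)

The brown torus started near (8.4, 4.2) and ended near (6.8, 4.1).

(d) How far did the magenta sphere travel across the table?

1.9

The magenta sphere moved from about (6.9, 3.3) to (8.2, 1.9), a distance of √(1.3² + 1.4²) ≈ 1.9.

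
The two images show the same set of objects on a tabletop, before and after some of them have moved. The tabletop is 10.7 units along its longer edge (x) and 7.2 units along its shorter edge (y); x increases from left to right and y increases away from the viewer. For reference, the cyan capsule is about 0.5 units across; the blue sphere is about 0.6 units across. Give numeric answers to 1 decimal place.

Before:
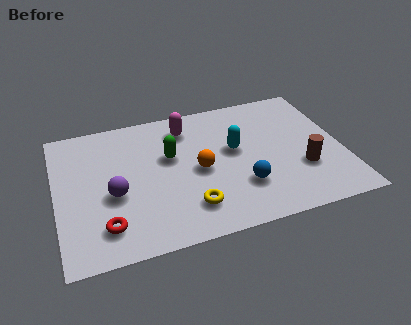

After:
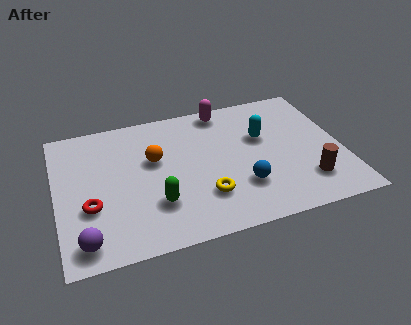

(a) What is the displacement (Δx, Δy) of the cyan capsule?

(1.1, 0.4)

The cyan capsule was at about (6.7, 4.1) and moved to about (7.8, 4.5).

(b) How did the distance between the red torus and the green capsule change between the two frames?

-1.4

They were about 3.9 units apart before and 2.5 after — 1.4 units closer together.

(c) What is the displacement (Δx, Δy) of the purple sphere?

(-1.2, -2.0)

The purple sphere started near (2.1, 3.0) and ended near (0.9, 1.0).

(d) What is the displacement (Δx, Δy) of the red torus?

(-0.5, 1.1)

The red torus started near (1.7, 1.5) and ended near (1.2, 2.6).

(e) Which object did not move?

the blue sphere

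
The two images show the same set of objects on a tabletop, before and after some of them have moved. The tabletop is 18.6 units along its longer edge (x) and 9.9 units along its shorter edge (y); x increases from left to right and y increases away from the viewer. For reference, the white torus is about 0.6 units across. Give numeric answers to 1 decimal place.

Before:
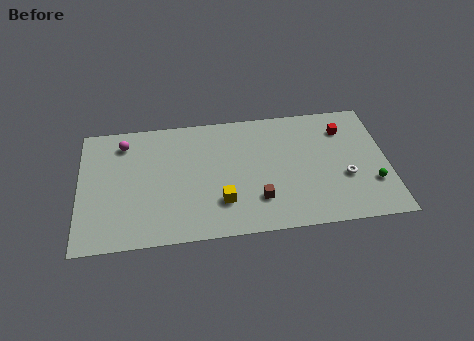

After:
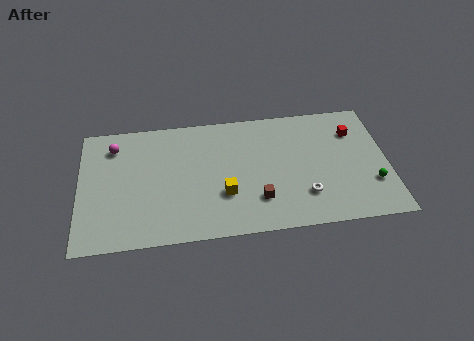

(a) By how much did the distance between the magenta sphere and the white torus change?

-1.4

They were about 14.0 units apart before and 12.6 after — 1.4 units closer together.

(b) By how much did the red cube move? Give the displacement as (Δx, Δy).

(0.6, -0.3)

The red cube started near (16.1, 7.6) and ended near (16.7, 7.3).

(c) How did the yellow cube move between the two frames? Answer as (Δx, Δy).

(0.2, 0.6)

The yellow cube started near (8.5, 2.7) and ended near (8.7, 3.3).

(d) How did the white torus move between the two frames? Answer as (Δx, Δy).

(-2.5, -1.1)

From the two frames, the white torus sits at roughly (16.0, 3.7) before and (13.5, 2.6) after.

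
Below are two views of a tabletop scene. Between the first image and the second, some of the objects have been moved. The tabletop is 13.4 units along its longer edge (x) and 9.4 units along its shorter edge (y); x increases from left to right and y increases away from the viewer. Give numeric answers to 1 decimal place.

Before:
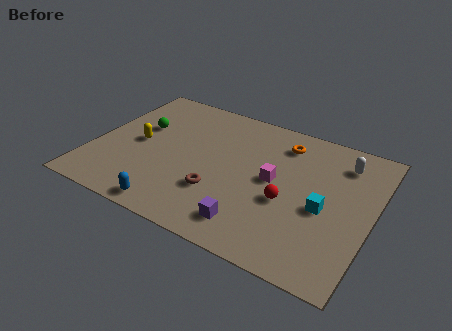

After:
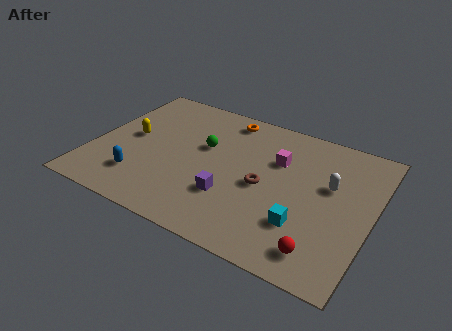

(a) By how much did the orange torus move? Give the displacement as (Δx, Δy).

(-2.9, 0.6)

From the two frames, the orange torus sits at roughly (8.8, 7.6) before and (5.9, 8.2) after.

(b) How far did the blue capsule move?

2.2

The blue capsule moved from about (4.4, 0.9) to (2.6, 2.2), a distance of √(1.8² + 1.3²) ≈ 2.2.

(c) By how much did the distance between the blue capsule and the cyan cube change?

+0.3

The distance was about 7.5 in the first image and 7.8 in the second, so they moved 0.3 units further apart.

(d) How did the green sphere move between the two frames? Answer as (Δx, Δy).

(3.2, -0.1)

The green sphere started near (2.0, 5.8) and ended near (5.2, 5.7).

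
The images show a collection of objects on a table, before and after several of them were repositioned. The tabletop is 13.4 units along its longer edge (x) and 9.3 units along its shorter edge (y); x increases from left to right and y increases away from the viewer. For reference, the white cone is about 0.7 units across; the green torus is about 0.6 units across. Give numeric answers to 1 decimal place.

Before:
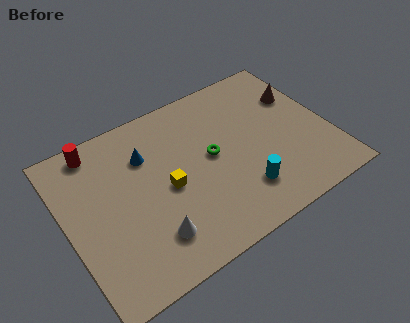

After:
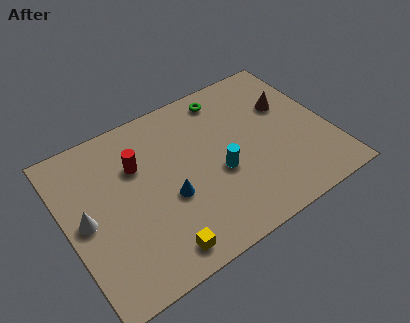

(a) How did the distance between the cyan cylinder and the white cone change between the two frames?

+2.0

They were about 4.7 units apart before and 6.7 after — 2.0 units further apart.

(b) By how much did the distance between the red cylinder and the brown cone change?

-2.7

Before: roughly 10.5 units apart; after: 7.8. That's 2.7 units closer together.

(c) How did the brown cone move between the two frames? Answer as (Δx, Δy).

(-0.7, -0.3)

From the two frames, the brown cone sits at roughly (12.3, 6.3) before and (11.6, 6.0) after.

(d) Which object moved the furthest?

the white cone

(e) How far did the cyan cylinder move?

1.8

The cyan cylinder moved from about (8.5, 2.2) to (7.6, 3.8), a distance of √(0.9² + 1.6²) ≈ 1.8.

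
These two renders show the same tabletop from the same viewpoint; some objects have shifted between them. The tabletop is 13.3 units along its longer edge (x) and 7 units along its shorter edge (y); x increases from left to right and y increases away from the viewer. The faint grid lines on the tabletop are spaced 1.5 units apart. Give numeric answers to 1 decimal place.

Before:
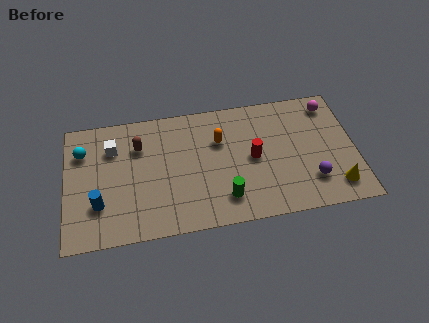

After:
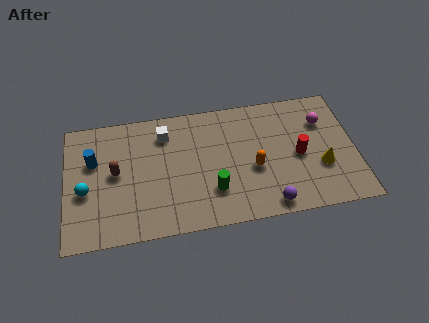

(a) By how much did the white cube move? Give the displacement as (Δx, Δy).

(2.4, 0.4)

The white cube was at about (2.2, 5.1) and moved to about (4.6, 5.5).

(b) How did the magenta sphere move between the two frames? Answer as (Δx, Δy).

(-0.4, -0.9)

The magenta sphere was at about (12.3, 5.9) and moved to about (11.9, 5.0).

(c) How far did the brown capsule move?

1.7

From (3.4, 5.0) to (2.3, 3.7), the brown capsule covered √(1.1² + 1.3²) ≈ 1.7 units.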